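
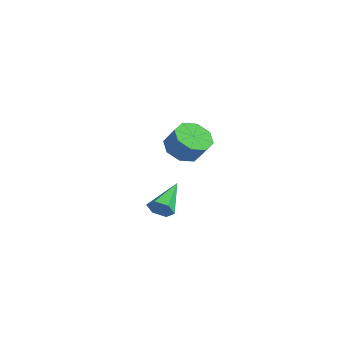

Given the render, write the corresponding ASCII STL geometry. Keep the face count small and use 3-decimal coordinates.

solid 
facet normal -0.599 -0.025 -0.800
outer loop
vertex -0.833 3.171 1.779
vertex -1.706 3.204 2.432
vertex -1.082 3.951 1.941
endloop
endfacet
facet normal 0.743 0.355 -0.568
outer loop
vertex -0.833 3.171 1.779
vertex -1.082 3.951 1.941
vertex -0.042 3.204 2.835
endloop
endfacet
facet normal 0.743 0.355 -0.568
outer loop
vertex -0.042 3.204 2.835
vertex -1.082 3.951 1.941
vertex -0.291 3.984 2.997
endloop
endfacet
facet normal 0.600 0.025 0.800
outer loop
vertex -0.042 3.204 2.835
vertex -0.291 3.984 2.997
vertex -0.914 3.236 3.488
endloop
endfacet
facet normal -0.600 -0.025 -0.800
outer loop
vertex -1.082 3.951 1.941
vertex -1.706 3.204 2.432
vertex -1.696 4.293 2.391
endloop
endfacet
facet normal 0.314 0.912 -0.264
outer loop
vertex -1.082 3.951 1.941
vertex -1.696 4.293 2.391
vertex -0.291 3.984 2.997
endloop
endfacet
facet normal 0.314 0.912 -0.264
outer loop
vertex -0.291 3.984 2.997
vertex -1.696 4.293 2.391
vertex -0.905 4.326 3.447
endloop
endfacet
facet normal 0.600 0.025 0.800
outer loop
vertex -0.291 3.984 2.997
vertex -0.905 4.326 3.447
vertex -0.914 3.236 3.488
endloop
endfacet
facet normal -0.600 -0.025 -0.800
outer loop
vertex -1.696 4.293 2.391
vertex -1.706 3.204 2.432
vertex -2.316 3.997 2.865
endloop
endfacet
facet normal -0.298 0.935 0.194
outer loop
vertex -1.696 4.293 2.391
vertex -2.316 3.997 2.865
vertex -0.905 4.326 3.447
endloop
endfacet
facet normal -0.298 0.934 0.196
outer loop
vertex -0.905 4.326 3.447
vertex -2.316 3.997 2.865
vertex -1.524 4.029 3.921
endloop
endfacet
facet normal 0.600 0.025 0.799
outer loop
vertex -0.905 4.326 3.447
vertex -1.524 4.029 3.921
vertex -0.914 3.236 3.488
endloop
endfacet
facet normal -0.600 -0.025 -0.800
outer loop
vertex -2.316 3.997 2.865
vertex -1.706 3.204 2.432
vertex -2.578 3.236 3.085
endloop
endfacet
facet normal -0.736 0.409 0.539
outer loop
vertex -2.316 3.997 2.865
vertex -2.578 3.236 3.085
vertex -1.524 4.029 3.921
endloop
endfacet
facet normal -0.736 0.411 0.538
outer loop
vertex -1.524 4.029 3.921
vertex -2.578 3.236 3.085
vertex -1.787 3.269 4.141
endloop
endfacet
facet normal 0.599 0.024 0.800
outer loop
vertex -1.524 4.029 3.921
vertex -1.787 3.269 4.141
vertex -0.914 3.236 3.488
endloop
endfacet
facet normal -0.600 -0.025 -0.800
outer loop
vertex -2.578 3.236 3.085
vertex -1.706 3.204 2.432
vertex -2.329 2.456 2.923
endloop
endfacet
facet normal -0.743 -0.355 0.568
outer loop
vertex -2.578 3.236 3.085
vertex -2.329 2.456 2.923
vertex -1.787 3.269 4.141
endloop
endfacet
facet normal -0.743 -0.355 0.568
outer loop
vertex -1.787 3.269 4.141
vertex -2.329 2.456 2.923
vertex -1.538 2.489 3.979
endloop
endfacet
facet normal 0.599 0.025 0.800
outer loop
vertex -1.787 3.269 4.141
vertex -1.538 2.489 3.979
vertex -0.914 3.236 3.488
endloop
endfacet
facet normal -0.600 -0.025 -0.800
outer loop
vertex -2.329 2.456 2.923
vertex -1.706 3.204 2.432
vertex -1.715 2.114 2.473
endloop
endfacet
facet normal -0.314 -0.912 0.264
outer loop
vertex -2.329 2.456 2.923
vertex -1.715 2.114 2.473
vertex -1.538 2.489 3.979
endloop
endfacet
facet normal -0.314 -0.912 0.264
outer loop
vertex -1.538 2.489 3.979
vertex -1.715 2.114 2.473
vertex -0.924 2.147 3.529
endloop
endfacet
facet normal 0.600 0.025 0.800
outer loop
vertex -1.538 2.489 3.979
vertex -0.924 2.147 3.529
vertex -0.914 3.236 3.488
endloop
endfacet
facet normal -0.600 -0.025 -0.799
outer loop
vertex -1.715 2.114 2.473
vertex -1.706 3.204 2.432
vertex -1.096 2.411 1.999
endloop
endfacet
facet normal 0.299 -0.934 -0.195
outer loop
vertex -1.715 2.114 2.473
vertex -1.096 2.411 1.999
vertex -0.924 2.147 3.529
endloop
endfacet
facet normal 0.297 -0.935 -0.195
outer loop
vertex -0.924 2.147 3.529
vertex -1.096 2.411 1.999
vertex -0.304 2.443 3.055
endloop
endfacet
facet normal 0.600 0.025 0.800
outer loop
vertex -0.924 2.147 3.529
vertex -0.304 2.443 3.055
vertex -0.914 3.236 3.488
endloop
endfacet
facet normal -0.599 -0.024 -0.800
outer loop
vertex -1.096 2.411 1.999
vertex -1.706 3.204 2.432
vertex -0.833 3.171 1.779
endloop
endfacet
facet normal 0.735 -0.411 -0.539
outer loop
vertex -1.096 2.411 1.999
vertex -0.833 3.171 1.779
vertex -0.304 2.443 3.055
endloop
endfacet
facet normal 0.736 -0.409 -0.539
outer loop
vertex -0.304 2.443 3.055
vertex -0.833 3.171 1.779
vertex -0.042 3.204 2.835
endloop
endfacet
facet normal 0.600 0.025 0.800
outer loop
vertex -0.304 2.443 3.055
vertex -0.042 3.204 2.835
vertex -0.914 3.236 3.488
endloop
endfacet
facet normal 0.327 -0.835 -0.442
outer loop
vertex 4.382 -3.397 2.904
vertex 3.826 -3.39 2.479
vertex 4.414 -3.06 2.291
endloop
endfacet
facet normal 0.807 0.498 0.316
outer loop
vertex 4.382 -3.397 2.904
vertex 4.414 -3.06 2.291
vertex 3.174 -1.73 3.361
endloop
endfacet
facet normal 0.326 -0.835 -0.444
outer loop
vertex 4.414 -3.06 2.291
vertex 3.826 -3.39 2.479
vertex 3.858 -3.052 1.867
endloop
endfacet
facet normal 0.394 0.770 -0.502
outer loop
vertex 4.414 -3.06 2.291
vertex 3.858 -3.052 1.867
vertex 3.174 -1.73 3.361
endloop
endfacet
facet normal 0.328 -0.834 -0.443
outer loop
vertex 3.858 -3.052 1.867
vertex 3.826 -3.39 2.479
vertex 3.27 -3.383 2.054
endloop
endfacet
facet normal -0.509 0.515 -0.689
outer loop
vertex 3.858 -3.052 1.867
vertex 3.27 -3.383 2.054
vertex 3.174 -1.73 3.361
endloop
endfacet
facet normal 0.328 -0.834 -0.443
outer loop
vertex 3.27 -3.383 2.054
vertex 3.826 -3.39 2.479
vertex 3.238 -3.721 2.666
endloop
endfacet
facet normal -0.998 -0.012 -0.059
outer loop
vertex 3.27 -3.383 2.054
vertex 3.238 -3.721 2.666
vertex 3.174 -1.73 3.361
endloop
endfacet
facet normal 0.328 -0.834 -0.444
outer loop
vertex 3.238 -3.721 2.666
vertex 3.826 -3.39 2.479
vertex 3.795 -3.728 3.091
endloop
endfacet
facet normal -0.584 -0.284 0.760
outer loop
vertex 3.238 -3.721 2.666
vertex 3.795 -3.728 3.091
vertex 3.174 -1.73 3.361
endloop
endfacet
facet normal 0.329 -0.834 -0.444
outer loop
vertex 3.795 -3.728 3.091
vertex 3.826 -3.39 2.479
vertex 4.382 -3.397 2.904
endloop
endfacet
facet normal 0.318 -0.029 0.948
outer loop
vertex 3.795 -3.728 3.091
vertex 4.382 -3.397 2.904
vertex 3.174 -1.73 3.361
endloop
endfacet

endsolid


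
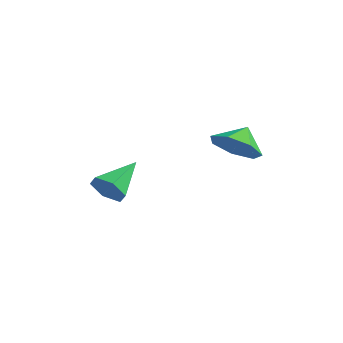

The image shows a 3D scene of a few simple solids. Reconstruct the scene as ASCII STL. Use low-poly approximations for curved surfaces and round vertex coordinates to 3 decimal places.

solid 
facet normal 0.108 -0.731 -0.673
outer loop
vertex 3.259 2.655 -1.026
vertex 2.366 2.303 -0.787
vertex 2.601 2.973 -1.477
endloop
endfacet
facet normal 0.408 0.912 0.047
outer loop
vertex 3.259 2.655 -1.026
vertex 2.601 2.973 -1.477
vertex 2.254 3.057 -0.093
endloop
endfacet
facet normal 0.107 -0.731 -0.674
outer loop
vertex 2.601 2.973 -1.477
vertex 2.366 2.303 -0.787
vertex 1.765 2.787 -1.408
endloop
endfacet
facet normal -0.225 0.968 -0.115
outer loop
vertex 2.601 2.973 -1.477
vertex 1.765 2.787 -1.408
vertex 2.254 3.057 -0.093
endloop
endfacet
facet normal 0.107 -0.731 -0.674
outer loop
vertex 1.765 2.787 -1.408
vertex 2.366 2.303 -0.787
vertex 1.381 2.236 -0.871
endloop
endfacet
facet normal -0.742 0.655 0.141
outer loop
vertex 1.765 2.787 -1.408
vertex 1.381 2.236 -0.871
vertex 2.254 3.057 -0.093
endloop
endfacet
facet normal 0.107 -0.731 -0.673
outer loop
vertex 1.381 2.236 -0.871
vertex 2.366 2.303 -0.787
vertex 1.739 1.736 -0.271
endloop
endfacet
facet normal -0.753 0.209 0.624
outer loop
vertex 1.381 2.236 -0.871
vertex 1.739 1.736 -0.271
vertex 2.254 3.057 -0.093
endloop
endfacet
facet normal 0.108 -0.732 -0.673
outer loop
vertex 1.739 1.736 -0.271
vertex 2.366 2.303 -0.787
vertex 2.568 1.663 -0.059
endloop
endfacet
facet normal -0.250 -0.033 0.968
outer loop
vertex 1.739 1.736 -0.271
vertex 2.568 1.663 -0.059
vertex 2.254 3.057 -0.093
endloop
endfacet
facet normal 0.108 -0.732 -0.673
outer loop
vertex 2.568 1.663 -0.059
vertex 2.366 2.303 -0.787
vertex 3.245 2.072 -0.395
endloop
endfacet
facet normal 0.388 0.110 0.915
outer loop
vertex 2.568 1.663 -0.059
vertex 3.245 2.072 -0.395
vertex 2.254 3.057 -0.093
endloop
endfacet
facet normal 0.108 -0.731 -0.673
outer loop
vertex 3.245 2.072 -0.395
vertex 2.366 2.303 -0.787
vertex 3.259 2.655 -1.026
endloop
endfacet
facet normal 0.681 0.530 0.505
outer loop
vertex 3.245 2.072 -0.395
vertex 3.259 2.655 -1.026
vertex 2.254 3.057 -0.093
endloop
endfacet
facet normal 0.073 -0.883 -0.463
outer loop
vertex -1.473 0.637 -4.033
vertex -1.726 0.283 -3.398
vertex -2.227 0.521 -3.931
endloop
endfacet
facet normal -0.201 0.728 -0.655
outer loop
vertex -1.473 0.637 -4.033
vertex -2.227 0.521 -3.931
vertex -1.854 1.837 -2.582
endloop
endfacet
facet normal 0.073 -0.883 -0.463
outer loop
vertex -2.227 0.521 -3.931
vertex -1.726 0.283 -3.398
vertex -2.481 0.167 -3.296
endloop
endfacet
facet normal -0.906 0.400 -0.140
outer loop
vertex -2.227 0.521 -3.931
vertex -2.481 0.167 -3.296
vertex -1.854 1.837 -2.582
endloop
endfacet
facet normal 0.073 -0.883 -0.463
outer loop
vertex -2.481 0.167 -3.296
vertex -1.726 0.283 -3.398
vertex -1.979 -0.071 -2.763
endloop
endfacet
facet normal -0.732 -0.017 0.682
outer loop
vertex -2.481 0.167 -3.296
vertex -1.979 -0.071 -2.763
vertex -1.854 1.837 -2.582
endloop
endfacet
facet normal 0.073 -0.883 -0.463
outer loop
vertex -1.979 -0.071 -2.763
vertex -1.726 0.283 -3.398
vertex -1.225 0.044 -2.864
endloop
endfacet
facet normal 0.147 -0.103 0.984
outer loop
vertex -1.979 -0.071 -2.763
vertex -1.225 0.044 -2.864
vertex -1.854 1.837 -2.582
endloop
endfacet
facet normal 0.073 -0.883 -0.463
outer loop
vertex -1.225 0.044 -2.864
vertex -1.726 0.283 -3.398
vertex -0.972 0.398 -3.499
endloop
endfacet
facet normal 0.855 0.226 0.467
outer loop
vertex -1.225 0.044 -2.864
vertex -0.972 0.398 -3.499
vertex -1.854 1.837 -2.582
endloop
endfacet
facet normal 0.073 -0.883 -0.463
outer loop
vertex -0.972 0.398 -3.499
vertex -1.726 0.283 -3.398
vertex -1.473 0.637 -4.033
endloop
endfacet
facet normal 0.681 0.642 -0.352
outer loop
vertex -0.972 0.398 -3.499
vertex -1.473 0.637 -4.033
vertex -1.854 1.837 -2.582
endloop
endfacet

endsolid


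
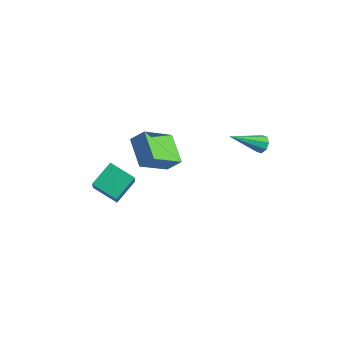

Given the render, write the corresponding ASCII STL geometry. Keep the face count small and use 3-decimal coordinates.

solid 
facet normal -0.598 -0.379 -0.706
outer loop
vertex -2.877 -0.293 1.368
vertex -2.381 1.3 0.092
vertex -1.529 -1.226 0.727
endloop
endfacet
facet normal -0.237 -0.759 0.607
outer loop
vertex -0.919 -0.84 1.448
vertex -2.877 -0.293 1.368
vertex -1.529 -1.226 0.727
endloop
endfacet
facet normal -0.598 -0.379 -0.706
outer loop
vertex -1.529 -1.226 0.727
vertex -2.381 1.3 0.092
vertex -1.033 0.366 -0.548
endloop
endfacet
facet normal 0.766 -0.530 -0.364
outer loop
vertex -1.033 0.366 -0.548
vertex -0.919 -0.84 1.448
vertex -1.529 -1.226 0.727
endloop
endfacet
facet normal -0.766 0.530 0.364
outer loop
vertex -2.877 -0.293 1.368
vertex -1.771 1.686 0.813
vertex -2.381 1.3 0.092
endloop
endfacet
facet normal -0.237 -0.758 0.608
outer loop
vertex -2.267 0.094 2.088
vertex -2.877 -0.293 1.368
vertex -0.919 -0.84 1.448
endloop
endfacet
facet normal -0.766 0.530 0.364
outer loop
vertex -2.267 0.094 2.088
vertex -1.771 1.686 0.813
vertex -2.877 -0.293 1.368
endloop
endfacet
facet normal 0.237 0.758 -0.607
outer loop
vertex -2.381 1.3 0.092
vertex -1.771 1.686 0.813
vertex -1.033 0.366 -0.548
endloop
endfacet
facet normal 0.766 -0.530 -0.364
outer loop
vertex -0.423 0.753 0.172
vertex -0.919 -0.84 1.448
vertex -1.033 0.366 -0.548
endloop
endfacet
facet normal 0.236 0.758 -0.608
outer loop
vertex -1.033 0.366 -0.548
vertex -1.771 1.686 0.813
vertex -0.423 0.753 0.172
endloop
endfacet
facet normal 0.598 0.379 0.706
outer loop
vertex -0.423 0.753 0.172
vertex -2.267 0.094 2.088
vertex -0.919 -0.84 1.448
endloop
endfacet
facet normal 0.598 0.379 0.706
outer loop
vertex -1.771 1.686 0.813
vertex -2.267 0.094 2.088
vertex -0.423 0.753 0.172
endloop
endfacet
facet normal -0.357 0.446 -0.821
outer loop
vertex -2.309 -2.466 1.241
vertex -0.956 -2.28 0.754
vertex -2.375 -3.786 0.553
endloop
endfacet
facet normal -0.933 -0.128 0.336
outer loop
vertex -1.804 -4.5 1.866
vertex -2.309 -2.466 1.241
vertex -2.375 -3.786 0.553
endloop
endfacet
facet normal -0.357 0.446 -0.821
outer loop
vertex -2.375 -3.786 0.553
vertex -0.956 -2.28 0.754
vertex -1.022 -3.6 0.066
endloop
endfacet
facet normal -0.045 -0.886 -0.462
outer loop
vertex -1.022 -3.6 0.066
vertex -1.804 -4.5 1.866
vertex -2.375 -3.786 0.553
endloop
endfacet
facet normal 0.045 0.886 0.462
outer loop
vertex -2.309 -2.466 1.241
vertex -0.385 -2.994 2.067
vertex -0.956 -2.28 0.754
endloop
endfacet
facet normal -0.933 -0.128 0.336
outer loop
vertex -1.738 -3.18 2.554
vertex -2.309 -2.466 1.241
vertex -1.804 -4.5 1.866
endloop
endfacet
facet normal 0.045 0.886 0.462
outer loop
vertex -1.738 -3.18 2.554
vertex -0.385 -2.994 2.067
vertex -2.309 -2.466 1.241
endloop
endfacet
facet normal 0.933 0.128 -0.336
outer loop
vertex -0.956 -2.28 0.754
vertex -0.385 -2.994 2.067
vertex -1.022 -3.6 0.066
endloop
endfacet
facet normal -0.045 -0.886 -0.462
outer loop
vertex -0.451 -4.314 1.379
vertex -1.804 -4.5 1.866
vertex -1.022 -3.6 0.066
endloop
endfacet
facet normal 0.933 0.128 -0.336
outer loop
vertex -1.022 -3.6 0.066
vertex -0.385 -2.994 2.067
vertex -0.451 -4.314 1.379
endloop
endfacet
facet normal 0.357 -0.446 0.821
outer loop
vertex -0.451 -4.314 1.379
vertex -1.738 -3.18 2.554
vertex -1.804 -4.5 1.866
endloop
endfacet
facet normal 0.357 -0.446 0.821
outer loop
vertex -0.385 -2.994 2.067
vertex -1.738 -3.18 2.554
vertex -0.451 -4.314 1.379
endloop
endfacet
facet normal 0.489 0.669 -0.559
outer loop
vertex 2.998 3.397 1.823
vertex 2.607 3.372 1.451
vertex 2.698 3.673 1.891
endloop
endfacet
facet normal 0.355 0.159 0.921
outer loop
vertex 2.998 3.397 1.823
vertex 2.698 3.673 1.891
vertex 1.593 1.988 2.609
endloop
endfacet
facet normal 0.490 0.669 -0.559
outer loop
vertex 2.698 3.673 1.891
vertex 2.607 3.372 1.451
vertex 2.345 3.773 1.701
endloop
endfacet
facet normal -0.282 0.527 0.802
outer loop
vertex 2.698 3.673 1.891
vertex 2.345 3.773 1.701
vertex 1.593 1.988 2.609
endloop
endfacet
facet normal 0.489 0.669 -0.560
outer loop
vertex 2.345 3.773 1.701
vertex 2.607 3.372 1.451
vertex 2.145 3.638 1.365
endloop
endfacet
facet normal -0.820 0.493 0.290
outer loop
vertex 2.345 3.773 1.701
vertex 2.145 3.638 1.365
vertex 1.593 1.988 2.609
endloop
endfacet
facet normal 0.489 0.669 -0.559
outer loop
vertex 2.145 3.638 1.365
vertex 2.607 3.372 1.451
vertex 2.216 3.348 1.08
endloop
endfacet
facet normal -0.946 0.079 -0.315
outer loop
vertex 2.145 3.638 1.365
vertex 2.216 3.348 1.08
vertex 1.593 1.988 2.609
endloop
endfacet
facet normal 0.489 0.669 -0.559
outer loop
vertex 2.216 3.348 1.08
vertex 2.607 3.372 1.451
vertex 2.516 3.072 1.012
endloop
endfacet
facet normal -0.585 -0.473 -0.659
outer loop
vertex 2.216 3.348 1.08
vertex 2.516 3.072 1.012
vertex 1.593 1.988 2.609
endloop
endfacet
facet normal 0.490 0.669 -0.559
outer loop
vertex 2.516 3.072 1.012
vertex 2.607 3.372 1.451
vertex 2.869 2.972 1.202
endloop
endfacet
facet normal 0.053 -0.840 -0.540
outer loop
vertex 2.516 3.072 1.012
vertex 2.869 2.972 1.202
vertex 1.593 1.988 2.609
endloop
endfacet
facet normal 0.490 0.669 -0.559
outer loop
vertex 2.869 2.972 1.202
vertex 2.607 3.372 1.451
vertex 3.069 3.106 1.538
endloop
endfacet
facet normal 0.590 -0.807 -0.029
outer loop
vertex 2.869 2.972 1.202
vertex 3.069 3.106 1.538
vertex 1.593 1.988 2.609
endloop
endfacet
facet normal 0.490 0.668 -0.560
outer loop
vertex 3.069 3.106 1.538
vertex 2.607 3.372 1.451
vertex 2.998 3.397 1.823
endloop
endfacet
facet normal 0.716 -0.391 0.578
outer loop
vertex 3.069 3.106 1.538
vertex 2.998 3.397 1.823
vertex 1.593 1.988 2.609
endloop
endfacet

endsolid


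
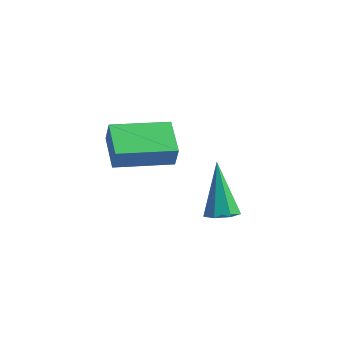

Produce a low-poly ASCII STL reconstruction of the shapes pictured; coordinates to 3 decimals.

solid 
facet normal -0.611 0.771 0.182
outer loop
vertex -1.263 -2.232 2.351
vertex 0.415 -0.846 2.11
vertex -1.445 -2.166 1.461
endloop
endfacet
facet normal -0.766 -0.633 0.110
outer loop
vertex -0.535 -3.314 1.19
vertex -1.263 -2.232 2.351
vertex -1.445 -2.166 1.461
endloop
endfacet
facet normal -0.611 0.771 0.182
outer loop
vertex -1.445 -2.166 1.461
vertex 0.415 -0.846 2.11
vertex 0.233 -0.78 1.221
endloop
endfacet
facet normal -0.200 0.072 -0.977
outer loop
vertex 0.233 -0.78 1.221
vertex -0.535 -3.314 1.19
vertex -1.445 -2.166 1.461
endloop
endfacet
facet normal 0.200 -0.072 0.977
outer loop
vertex -1.263 -2.232 2.351
vertex 1.325 -1.994 1.839
vertex 0.415 -0.846 2.11
endloop
endfacet
facet normal -0.766 -0.633 0.110
outer loop
vertex -0.353 -3.38 2.079
vertex -1.263 -2.232 2.351
vertex -0.535 -3.314 1.19
endloop
endfacet
facet normal 0.200 -0.073 0.977
outer loop
vertex -0.353 -3.38 2.079
vertex 1.325 -1.994 1.839
vertex -1.263 -2.232 2.351
endloop
endfacet
facet normal 0.766 0.633 -0.110
outer loop
vertex 0.415 -0.846 2.11
vertex 1.325 -1.994 1.839
vertex 0.233 -0.78 1.221
endloop
endfacet
facet normal -0.200 0.073 -0.977
outer loop
vertex 1.143 -1.928 0.949
vertex -0.535 -3.314 1.19
vertex 0.233 -0.78 1.221
endloop
endfacet
facet normal 0.766 0.633 -0.110
outer loop
vertex 0.233 -0.78 1.221
vertex 1.325 -1.994 1.839
vertex 1.143 -1.928 0.949
endloop
endfacet
facet normal 0.610 -0.771 -0.182
outer loop
vertex 1.143 -1.928 0.949
vertex -0.353 -3.38 2.079
vertex -0.535 -3.314 1.19
endloop
endfacet
facet normal 0.611 -0.771 -0.182
outer loop
vertex 1.325 -1.994 1.839
vertex -0.353 -3.38 2.079
vertex 1.143 -1.928 0.949
endloop
endfacet
facet normal 0.333 -0.453 -0.827
outer loop
vertex 4.25 -3.11 0.655
vertex 3.66 -3.328 0.537
vertex 3.929 -2.78 0.345
endloop
endfacet
facet normal 0.631 0.760 0.156
outer loop
vertex 4.25 -3.11 0.655
vertex 3.929 -2.78 0.345
vertex 2.96 -2.372 2.283
endloop
endfacet
facet normal 0.331 -0.453 -0.828
outer loop
vertex 3.929 -2.78 0.345
vertex 3.66 -3.328 0.537
vertex 3.405 -2.862 0.18
endloop
endfacet
facet normal -0.075 0.967 -0.241
outer loop
vertex 3.929 -2.78 0.345
vertex 3.405 -2.862 0.18
vertex 2.96 -2.372 2.283
endloop
endfacet
facet normal 0.331 -0.453 -0.828
outer loop
vertex 3.405 -2.862 0.18
vertex 3.66 -3.328 0.537
vertex 3.073 -3.295 0.284
endloop
endfacet
facet normal -0.792 0.537 -0.293
outer loop
vertex 3.405 -2.862 0.18
vertex 3.073 -3.295 0.284
vertex 2.96 -2.372 2.283
endloop
endfacet
facet normal 0.332 -0.452 -0.828
outer loop
vertex 3.073 -3.295 0.284
vertex 3.66 -3.328 0.537
vertex 3.183 -3.753 0.578
endloop
endfacet
facet normal -0.977 -0.208 0.041
outer loop
vertex 3.073 -3.295 0.284
vertex 3.183 -3.753 0.578
vertex 2.96 -2.372 2.283
endloop
endfacet
facet normal 0.333 -0.453 -0.827
outer loop
vertex 3.183 -3.753 0.578
vertex 3.66 -3.328 0.537
vertex 3.652 -3.89 0.842
endloop
endfacet
facet normal -0.492 -0.707 0.508
outer loop
vertex 3.183 -3.753 0.578
vertex 3.652 -3.89 0.842
vertex 2.96 -2.372 2.283
endloop
endfacet
facet normal 0.331 -0.454 -0.827
outer loop
vertex 3.652 -3.89 0.842
vertex 3.66 -3.328 0.537
vertex 4.127 -3.605 0.876
endloop
endfacet
facet normal 0.296 -0.583 0.756
outer loop
vertex 3.652 -3.89 0.842
vertex 4.127 -3.605 0.876
vertex 2.96 -2.372 2.283
endloop
endfacet
facet normal 0.333 -0.452 -0.828
outer loop
vertex 4.127 -3.605 0.876
vertex 3.66 -3.328 0.537
vertex 4.25 -3.11 0.655
endloop
endfacet
facet normal 0.797 0.070 0.600
outer loop
vertex 4.127 -3.605 0.876
vertex 4.25 -3.11 0.655
vertex 2.96 -2.372 2.283
endloop
endfacet

endsolid


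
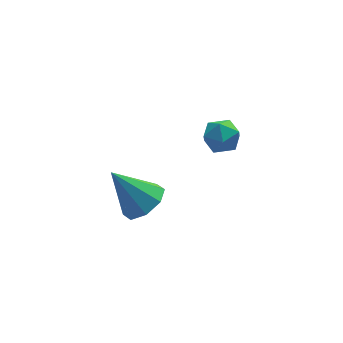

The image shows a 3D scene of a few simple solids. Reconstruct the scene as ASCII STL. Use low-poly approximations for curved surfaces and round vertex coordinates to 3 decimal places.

solid 
facet normal 0.524 -0.327 -0.786
outer loop
vertex 0.921 0.876 -2.77
vertex 0.216 0.886 -3.244
vertex 0.83 1.447 -3.068
endloop
endfacet
facet normal 0.550 0.454 0.701
outer loop
vertex 0.921 0.876 -2.77
vertex 0.83 1.447 -3.068
vertex -0.696 1.454 -1.876
endloop
endfacet
facet normal 0.524 -0.327 -0.787
outer loop
vertex 0.83 1.447 -3.068
vertex 0.216 0.886 -3.244
vertex 0.379 1.689 -3.469
endloop
endfacet
facet normal 0.235 0.926 0.295
outer loop
vertex 0.83 1.447 -3.068
vertex 0.379 1.689 -3.469
vertex -0.696 1.454 -1.876
endloop
endfacet
facet normal 0.524 -0.327 -0.786
outer loop
vertex 0.379 1.689 -3.469
vertex 0.216 0.886 -3.244
vertex -0.168 1.461 -3.739
endloop
endfacet
facet normal -0.343 0.935 -0.094
outer loop
vertex 0.379 1.689 -3.469
vertex -0.168 1.461 -3.739
vertex -0.696 1.454 -1.876
endloop
endfacet
facet normal 0.524 -0.327 -0.786
outer loop
vertex -0.168 1.461 -3.739
vertex 0.216 0.886 -3.244
vertex -0.489 0.896 -3.718
endloop
endfacet
facet normal -0.848 0.473 -0.239
outer loop
vertex -0.168 1.461 -3.739
vertex -0.489 0.896 -3.718
vertex -0.696 1.454 -1.876
endloop
endfacet
facet normal 0.524 -0.327 -0.786
outer loop
vertex -0.489 0.896 -3.718
vertex 0.216 0.886 -3.244
vertex -0.398 0.325 -3.42
endloop
endfacet
facet normal -0.981 -0.185 -0.054
outer loop
vertex -0.489 0.896 -3.718
vertex -0.398 0.325 -3.42
vertex -0.696 1.454 -1.876
endloop
endfacet
facet normal 0.524 -0.326 -0.787
outer loop
vertex -0.398 0.325 -3.42
vertex 0.216 0.886 -3.244
vertex 0.053 0.082 -3.019
endloop
endfacet
facet normal -0.667 -0.657 0.352
outer loop
vertex -0.398 0.325 -3.42
vertex 0.053 0.082 -3.019
vertex -0.696 1.454 -1.876
endloop
endfacet
facet normal 0.524 -0.326 -0.787
outer loop
vertex 0.053 0.082 -3.019
vertex 0.216 0.886 -3.244
vertex 0.6 0.311 -2.75
endloop
endfacet
facet normal -0.086 -0.665 0.742
outer loop
vertex 0.053 0.082 -3.019
vertex 0.6 0.311 -2.75
vertex -0.696 1.454 -1.876
endloop
endfacet
facet normal 0.524 -0.326 -0.787
outer loop
vertex 0.6 0.311 -2.75
vertex 0.216 0.886 -3.244
vertex 0.921 0.876 -2.77
endloop
endfacet
facet normal 0.416 -0.205 0.886
outer loop
vertex 0.6 0.311 -2.75
vertex 0.921 0.876 -2.77
vertex -0.696 1.454 -1.876
endloop
endfacet
facet normal -0.606 0.339 0.719
outer loop
vertex 2.126 0.214 1.149
vertex 1.784 -0.378 1.14
vertex 2.321 -0.3 1.556
endloop
endfacet
facet normal 0.043 0.630 0.775
outer loop
vertex 2.126 0.214 1.149
vertex 2.321 -0.3 1.556
vertex 2.79 0.073 1.227
endloop
endfacet
facet normal 0.187 0.969 0.163
outer loop
vertex 2.126 0.214 1.149
vertex 2.79 0.073 1.227
vertex 2.543 0.225 0.608
endloop
endfacet
facet normal -0.374 0.887 -0.271
outer loop
vertex 2.126 0.214 1.149
vertex 2.543 0.225 0.608
vertex 1.921 -0.054 0.554
endloop
endfacet
facet normal -0.864 0.498 0.073
outer loop
vertex 2.126 0.214 1.149
vertex 1.921 -0.054 0.554
vertex 1.784 -0.378 1.14
endloop
endfacet
facet normal 0.516 0.101 0.851
outer loop
vertex 2.79 0.073 1.227
vertex 2.321 -0.3 1.556
vertex 2.859 -0.606 1.266
endloop
endfacet
facet normal -0.535 -0.370 0.760
outer loop
vertex 2.321 -0.3 1.556
vertex 1.784 -0.378 1.14
vertex 2.237 -0.885 1.212
endloop
endfacet
facet normal -0.952 -0.113 -0.285
outer loop
vertex 1.784 -0.378 1.14
vertex 1.921 -0.054 0.554
vertex 1.99 -0.733 0.593
endloop
endfacet
facet normal -0.159 0.517 -0.841
outer loop
vertex 1.921 -0.054 0.554
vertex 2.543 0.225 0.608
vertex 2.459 -0.36 0.264
endloop
endfacet
facet normal 0.748 0.649 -0.139
outer loop
vertex 2.543 0.225 0.608
vertex 2.79 0.073 1.227
vertex 2.996 -0.282 0.68
endloop
endfacet
facet normal 0.374 -0.887 0.271
outer loop
vertex 2.654 -0.874 0.671
vertex 2.859 -0.606 1.266
vertex 2.237 -0.885 1.212
endloop
endfacet
facet normal -0.187 -0.969 -0.163
outer loop
vertex 2.654 -0.874 0.671
vertex 2.237 -0.885 1.212
vertex 1.99 -0.733 0.593
endloop
endfacet
facet normal -0.043 -0.630 -0.775
outer loop
vertex 2.654 -0.874 0.671
vertex 1.99 -0.733 0.593
vertex 2.459 -0.36 0.264
endloop
endfacet
facet normal 0.606 -0.339 -0.719
outer loop
vertex 2.654 -0.874 0.671
vertex 2.459 -0.36 0.264
vertex 2.996 -0.282 0.68
endloop
endfacet
facet normal 0.864 -0.498 -0.073
outer loop
vertex 2.654 -0.874 0.671
vertex 2.996 -0.282 0.68
vertex 2.859 -0.606 1.266
endloop
endfacet
facet normal 0.159 -0.517 0.841
outer loop
vertex 2.237 -0.885 1.212
vertex 2.859 -0.606 1.266
vertex 2.321 -0.3 1.556
endloop
endfacet
facet normal -0.748 -0.649 0.139
outer loop
vertex 1.99 -0.733 0.593
vertex 2.237 -0.885 1.212
vertex 1.784 -0.378 1.14
endloop
endfacet
facet normal -0.516 -0.101 -0.851
outer loop
vertex 2.459 -0.36 0.264
vertex 1.99 -0.733 0.593
vertex 1.921 -0.054 0.554
endloop
endfacet
facet normal 0.535 0.370 -0.760
outer loop
vertex 2.996 -0.282 0.68
vertex 2.459 -0.36 0.264
vertex 2.543 0.225 0.608
endloop
endfacet
facet normal 0.952 0.113 0.285
outer loop
vertex 2.859 -0.606 1.266
vertex 2.996 -0.282 0.68
vertex 2.79 0.073 1.227
endloop
endfacet

endsolid


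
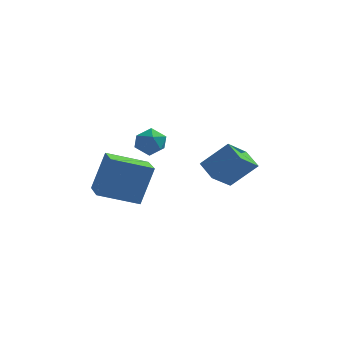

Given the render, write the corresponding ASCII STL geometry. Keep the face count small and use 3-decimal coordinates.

solid 
facet normal -0.704 -0.174 -0.689
outer loop
vertex -0.486 -2.343 2.33
vertex 0.155 -1.288 1.409
vertex 0.125 -3.093 1.895
endloop
endfacet
facet normal -0.416 -0.685 0.598
outer loop
vertex 1.265 -2.812 3.011
vertex -0.486 -2.343 2.33
vertex 0.125 -3.093 1.895
endloop
endfacet
facet normal -0.704 -0.174 -0.689
outer loop
vertex 0.125 -3.093 1.895
vertex 0.155 -1.288 1.409
vertex 0.766 -2.038 0.974
endloop
endfacet
facet normal 0.576 -0.708 -0.410
outer loop
vertex 0.766 -2.038 0.974
vertex 1.265 -2.812 3.011
vertex 0.125 -3.093 1.895
endloop
endfacet
facet normal -0.576 0.708 0.410
outer loop
vertex -0.486 -2.343 2.33
vertex 1.295 -1.007 2.525
vertex 0.155 -1.288 1.409
endloop
endfacet
facet normal -0.416 -0.685 0.598
outer loop
vertex 0.654 -2.062 3.446
vertex -0.486 -2.343 2.33
vertex 1.265 -2.812 3.011
endloop
endfacet
facet normal -0.576 0.708 0.410
outer loop
vertex 0.654 -2.062 3.446
vertex 1.295 -1.007 2.525
vertex -0.486 -2.343 2.33
endloop
endfacet
facet normal 0.416 0.685 -0.598
outer loop
vertex 0.155 -1.288 1.409
vertex 1.295 -1.007 2.525
vertex 0.766 -2.038 0.974
endloop
endfacet
facet normal 0.576 -0.708 -0.410
outer loop
vertex 1.906 -1.757 2.09
vertex 1.265 -2.812 3.011
vertex 0.766 -2.038 0.974
endloop
endfacet
facet normal 0.416 0.685 -0.598
outer loop
vertex 0.766 -2.038 0.974
vertex 1.295 -1.007 2.525
vertex 1.906 -1.757 2.09
endloop
endfacet
facet normal 0.704 0.174 0.689
outer loop
vertex 1.906 -1.757 2.09
vertex 0.654 -2.062 3.446
vertex 1.265 -2.812 3.011
endloop
endfacet
facet normal 0.704 0.174 0.689
outer loop
vertex 1.295 -1.007 2.525
vertex 0.654 -2.062 3.446
vertex 1.906 -1.757 2.09
endloop
endfacet
facet normal -0.908 -0.253 0.332
outer loop
vertex -4.171 -2.79 2.516
vertex -4.69 -1.356 2.19
vertex -4.681 -3.398 0.659
endloop
endfacet
facet normal 0.333 -0.919 0.209
outer loop
vertex -2.91 -2.904 0.01
vertex -4.171 -2.79 2.516
vertex -4.681 -3.398 0.659
endloop
endfacet
facet normal -0.908 -0.253 0.333
outer loop
vertex -4.681 -3.398 0.659
vertex -4.69 -1.356 2.19
vertex -5.201 -1.964 0.332
endloop
endfacet
facet normal -0.253 -0.301 -0.919
outer loop
vertex -5.201 -1.964 0.332
vertex -2.91 -2.904 0.01
vertex -4.681 -3.398 0.659
endloop
endfacet
facet normal 0.253 0.301 0.920
outer loop
vertex -4.171 -2.79 2.516
vertex -2.919 -0.862 1.541
vertex -4.69 -1.356 2.19
endloop
endfacet
facet normal 0.333 -0.919 0.209
outer loop
vertex -2.399 -2.296 1.868
vertex -4.171 -2.79 2.516
vertex -2.91 -2.904 0.01
endloop
endfacet
facet normal 0.252 0.301 0.920
outer loop
vertex -2.399 -2.296 1.868
vertex -2.919 -0.862 1.541
vertex -4.171 -2.79 2.516
endloop
endfacet
facet normal -0.333 0.919 -0.209
outer loop
vertex -4.69 -1.356 2.19
vertex -2.919 -0.862 1.541
vertex -5.201 -1.964 0.332
endloop
endfacet
facet normal -0.253 -0.300 -0.920
outer loop
vertex -3.429 -1.47 -0.316
vertex -2.91 -2.904 0.01
vertex -5.201 -1.964 0.332
endloop
endfacet
facet normal -0.333 0.919 -0.210
outer loop
vertex -5.201 -1.964 0.332
vertex -2.919 -0.862 1.541
vertex -3.429 -1.47 -0.316
endloop
endfacet
facet normal 0.908 0.253 -0.333
outer loop
vertex -3.429 -1.47 -0.316
vertex -2.399 -2.296 1.868
vertex -2.91 -2.904 0.01
endloop
endfacet
facet normal 0.908 0.254 -0.332
outer loop
vertex -2.919 -0.862 1.541
vertex -2.399 -2.296 1.868
vertex -3.429 -1.47 -0.316
endloop
endfacet
facet normal -0.981 0.097 0.165
outer loop
vertex -3.659 -0.079 2.021
vertex -3.544 -0.234 2.797
vertex -3.514 0.519 2.531
endloop
endfacet
facet normal -0.773 0.510 -0.378
outer loop
vertex -3.659 -0.079 2.021
vertex -3.514 0.519 2.531
vertex -3.166 0.514 1.812
endloop
endfacet
facet normal -0.478 0.089 -0.874
outer loop
vertex -3.659 -0.079 2.021
vertex -3.166 0.514 1.812
vertex -2.98 -0.243 1.633
endloop
endfacet
facet normal -0.505 -0.583 -0.636
outer loop
vertex -3.659 -0.079 2.021
vertex -2.98 -0.243 1.633
vertex -3.214 -0.705 2.242
endloop
endfacet
facet normal -0.816 -0.578 0.005
outer loop
vertex -3.659 -0.079 2.021
vertex -3.214 -0.705 2.242
vertex -3.544 -0.234 2.797
endloop
endfacet
facet normal -0.269 0.953 -0.137
outer loop
vertex -3.166 0.514 1.812
vertex -3.514 0.519 2.531
vertex -2.746 0.725 2.458
endloop
endfacet
facet normal -0.607 0.286 0.741
outer loop
vertex -3.514 0.519 2.531
vertex -3.544 -0.234 2.797
vertex -2.98 0.263 3.067
endloop
endfacet
facet normal -0.338 -0.807 0.484
outer loop
vertex -3.544 -0.234 2.797
vertex -3.214 -0.705 2.242
vertex -2.794 -0.494 2.888
endloop
endfacet
facet normal 0.166 -0.815 -0.555
outer loop
vertex -3.214 -0.705 2.242
vertex -2.98 -0.243 1.633
vertex -2.446 -0.499 2.169
endloop
endfacet
facet normal 0.209 0.273 -0.939
outer loop
vertex -2.98 -0.243 1.633
vertex -3.166 0.514 1.812
vertex -2.416 0.254 1.903
endloop
endfacet
facet normal 0.505 0.583 0.636
outer loop
vertex -2.301 0.099 2.679
vertex -2.746 0.725 2.458
vertex -2.98 0.263 3.067
endloop
endfacet
facet normal 0.478 -0.089 0.874
outer loop
vertex -2.301 0.099 2.679
vertex -2.98 0.263 3.067
vertex -2.794 -0.494 2.888
endloop
endfacet
facet normal 0.773 -0.510 0.378
outer loop
vertex -2.301 0.099 2.679
vertex -2.794 -0.494 2.888
vertex -2.446 -0.499 2.169
endloop
endfacet
facet normal 0.981 -0.097 -0.165
outer loop
vertex -2.301 0.099 2.679
vertex -2.446 -0.499 2.169
vertex -2.416 0.254 1.903
endloop
endfacet
facet normal 0.816 0.578 -0.005
outer loop
vertex -2.301 0.099 2.679
vertex -2.416 0.254 1.903
vertex -2.746 0.725 2.458
endloop
endfacet
facet normal -0.166 0.815 0.555
outer loop
vertex -2.98 0.263 3.067
vertex -2.746 0.725 2.458
vertex -3.514 0.519 2.531
endloop
endfacet
facet normal -0.209 -0.273 0.939
outer loop
vertex -2.794 -0.494 2.888
vertex -2.98 0.263 3.067
vertex -3.544 -0.234 2.797
endloop
endfacet
facet normal 0.269 -0.953 0.137
outer loop
vertex -2.446 -0.499 2.169
vertex -2.794 -0.494 2.888
vertex -3.214 -0.705 2.242
endloop
endfacet
facet normal 0.607 -0.286 -0.741
outer loop
vertex -2.416 0.254 1.903
vertex -2.446 -0.499 2.169
vertex -2.98 -0.243 1.633
endloop
endfacet
facet normal 0.338 0.807 -0.484
outer loop
vertex -2.746 0.725 2.458
vertex -2.416 0.254 1.903
vertex -3.166 0.514 1.812
endloop
endfacet

endsolid


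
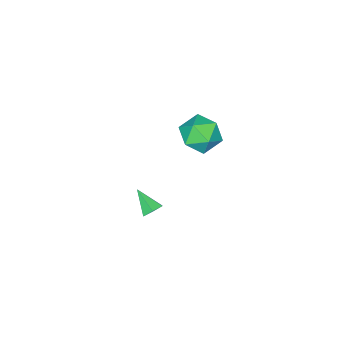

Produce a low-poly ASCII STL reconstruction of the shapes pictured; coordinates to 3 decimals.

solid 
facet normal 0.104 0.799 -0.593
outer loop
vertex 2.209 3.088 1.324
vertex 1.692 3.135 1.297
vertex 1.956 3.38 1.673
endloop
endfacet
facet normal 0.775 -0.078 0.627
outer loop
vertex 2.209 3.088 1.324
vertex 1.956 3.38 1.673
vertex 1.568 2.185 2.003
endloop
endfacet
facet normal 0.105 0.798 -0.593
outer loop
vertex 1.956 3.38 1.673
vertex 1.692 3.135 1.297
vertex 1.439 3.427 1.645
endloop
endfacet
facet normal -0.027 0.274 0.961
outer loop
vertex 1.956 3.38 1.673
vertex 1.439 3.427 1.645
vertex 1.568 2.185 2.003
endloop
endfacet
facet normal 0.104 0.798 -0.594
outer loop
vertex 1.439 3.427 1.645
vertex 1.692 3.135 1.297
vertex 1.175 3.182 1.27
endloop
endfacet
facet normal -0.837 0.070 0.543
outer loop
vertex 1.439 3.427 1.645
vertex 1.175 3.182 1.27
vertex 1.568 2.185 2.003
endloop
endfacet
facet normal 0.104 0.799 -0.593
outer loop
vertex 1.175 3.182 1.27
vertex 1.692 3.135 1.297
vertex 1.428 2.891 0.922
endloop
endfacet
facet normal -0.848 -0.488 -0.209
outer loop
vertex 1.175 3.182 1.27
vertex 1.428 2.891 0.922
vertex 1.568 2.185 2.003
endloop
endfacet
facet normal 0.105 0.798 -0.593
outer loop
vertex 1.428 2.891 0.922
vertex 1.692 3.135 1.297
vertex 1.945 2.843 0.949
endloop
endfacet
facet normal -0.050 -0.839 -0.542
outer loop
vertex 1.428 2.891 0.922
vertex 1.945 2.843 0.949
vertex 1.568 2.185 2.003
endloop
endfacet
facet normal 0.104 0.798 -0.594
outer loop
vertex 1.945 2.843 0.949
vertex 1.692 3.135 1.297
vertex 2.209 3.088 1.324
endloop
endfacet
facet normal 0.763 -0.634 -0.123
outer loop
vertex 1.945 2.843 0.949
vertex 2.209 3.088 1.324
vertex 1.568 2.185 2.003
endloop
endfacet
facet normal -0.207 -0.063 0.976
outer loop
vertex -4.238 1.49 1.538
vertex -4.245 0.441 1.469
vertex -3.351 0.948 1.691
endloop
endfacet
facet normal 0.176 0.523 0.834
outer loop
vertex -4.238 1.49 1.538
vertex -3.351 0.948 1.691
vertex -3.333 1.837 1.13
endloop
endfacet
facet normal -0.188 0.914 0.361
outer loop
vertex -4.238 1.49 1.538
vertex -3.333 1.837 1.13
vertex -4.216 1.88 0.562
endloop
endfacet
facet normal -0.794 0.570 0.210
outer loop
vertex -4.238 1.49 1.538
vertex -4.216 1.88 0.562
vertex -4.78 1.018 0.771
endloop
endfacet
facet normal -0.806 -0.033 0.590
outer loop
vertex -4.238 1.49 1.538
vertex -4.78 1.018 0.771
vertex -4.245 0.441 1.469
endloop
endfacet
facet normal 0.787 0.318 0.529
outer loop
vertex -3.333 1.837 1.13
vertex -3.351 0.948 1.691
vertex -2.78 1.002 0.809
endloop
endfacet
facet normal 0.169 -0.630 0.758
outer loop
vertex -3.351 0.948 1.691
vertex -4.245 0.441 1.469
vertex -3.344 0.14 1.018
endloop
endfacet
facet normal -0.802 -0.582 0.133
outer loop
vertex -4.245 0.441 1.469
vertex -4.78 1.018 0.771
vertex -4.227 0.183 0.45
endloop
endfacet
facet normal -0.782 0.395 -0.482
outer loop
vertex -4.78 1.018 0.771
vertex -4.216 1.88 0.562
vertex -4.209 1.072 -0.111
endloop
endfacet
facet normal 0.199 0.951 -0.237
outer loop
vertex -4.216 1.88 0.562
vertex -3.333 1.837 1.13
vertex -3.315 1.579 0.111
endloop
endfacet
facet normal 0.794 -0.570 -0.210
outer loop
vertex -3.322 0.53 0.042
vertex -2.78 1.002 0.809
vertex -3.344 0.14 1.018
endloop
endfacet
facet normal 0.188 -0.914 -0.361
outer loop
vertex -3.322 0.53 0.042
vertex -3.344 0.14 1.018
vertex -4.227 0.183 0.45
endloop
endfacet
facet normal -0.176 -0.523 -0.834
outer loop
vertex -3.322 0.53 0.042
vertex -4.227 0.183 0.45
vertex -4.209 1.072 -0.111
endloop
endfacet
facet normal 0.207 0.063 -0.976
outer loop
vertex -3.322 0.53 0.042
vertex -4.209 1.072 -0.111
vertex -3.315 1.579 0.111
endloop
endfacet
facet normal 0.806 0.033 -0.590
outer loop
vertex -3.322 0.53 0.042
vertex -3.315 1.579 0.111
vertex -2.78 1.002 0.809
endloop
endfacet
facet normal 0.782 -0.395 0.482
outer loop
vertex -3.344 0.14 1.018
vertex -2.78 1.002 0.809
vertex -3.351 0.948 1.691
endloop
endfacet
facet normal -0.199 -0.951 0.237
outer loop
vertex -4.227 0.183 0.45
vertex -3.344 0.14 1.018
vertex -4.245 0.441 1.469
endloop
endfacet
facet normal -0.787 -0.318 -0.529
outer loop
vertex -4.209 1.072 -0.111
vertex -4.227 0.183 0.45
vertex -4.78 1.018 0.771
endloop
endfacet
facet normal -0.169 0.630 -0.758
outer loop
vertex -3.315 1.579 0.111
vertex -4.209 1.072 -0.111
vertex -4.216 1.88 0.562
endloop
endfacet
facet normal 0.802 0.582 -0.133
outer loop
vertex -2.78 1.002 0.809
vertex -3.315 1.579 0.111
vertex -3.333 1.837 1.13
endloop
endfacet

endsolid


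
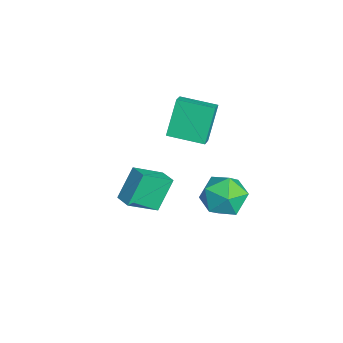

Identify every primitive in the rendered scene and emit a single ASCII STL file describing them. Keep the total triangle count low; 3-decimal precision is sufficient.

solid 
facet normal -0.423 0.290 0.858
outer loop
vertex -2.0 2.11 3.834
vertex -1.287 3.824 3.606
vertex -2.822 2.385 3.336
endloop
endfacet
facet normal -0.381 -0.917 0.122
outer loop
vertex -1.933 1.776 1.534
vertex -2.0 2.11 3.834
vertex -2.822 2.385 3.336
endloop
endfacet
facet normal -0.423 0.290 0.858
outer loop
vertex -2.822 2.385 3.336
vertex -1.287 3.824 3.606
vertex -2.109 4.099 3.108
endloop
endfacet
facet normal -0.822 0.276 -0.499
outer loop
vertex -2.109 4.099 3.108
vertex -1.933 1.776 1.534
vertex -2.822 2.385 3.336
endloop
endfacet
facet normal 0.822 -0.276 0.499
outer loop
vertex -2.0 2.11 3.834
vertex -0.398 3.215 1.804
vertex -1.287 3.824 3.606
endloop
endfacet
facet normal -0.381 -0.917 0.122
outer loop
vertex -1.111 1.501 2.032
vertex -2.0 2.11 3.834
vertex -1.933 1.776 1.534
endloop
endfacet
facet normal 0.822 -0.276 0.499
outer loop
vertex -1.111 1.501 2.032
vertex -0.398 3.215 1.804
vertex -2.0 2.11 3.834
endloop
endfacet
facet normal 0.381 0.917 -0.122
outer loop
vertex -1.287 3.824 3.606
vertex -0.398 3.215 1.804
vertex -2.109 4.099 3.108
endloop
endfacet
facet normal -0.822 0.276 -0.499
outer loop
vertex -1.22 3.49 1.306
vertex -1.933 1.776 1.534
vertex -2.109 4.099 3.108
endloop
endfacet
facet normal 0.381 0.917 -0.122
outer loop
vertex -2.109 4.099 3.108
vertex -0.398 3.215 1.804
vertex -1.22 3.49 1.306
endloop
endfacet
facet normal 0.423 -0.290 -0.858
outer loop
vertex -1.22 3.49 1.306
vertex -1.111 1.501 2.032
vertex -1.933 1.776 1.534
endloop
endfacet
facet normal 0.423 -0.290 -0.858
outer loop
vertex -0.398 3.215 1.804
vertex -1.111 1.501 2.032
vertex -1.22 3.49 1.306
endloop
endfacet
facet normal -0.213 0.975 -0.055
outer loop
vertex 3.684 4.271 1.178
vertex 3.013 4.181 2.193
vertex 4.201 4.445 2.269
endloop
endfacet
facet normal 0.427 0.839 -0.336
outer loop
vertex 3.684 4.271 1.178
vertex 4.201 4.445 2.269
vertex 4.786 3.804 1.412
endloop
endfacet
facet normal 0.340 0.368 -0.865
outer loop
vertex 3.684 4.271 1.178
vertex 4.786 3.804 1.412
vertex 3.959 3.143 0.806
endloop
endfacet
facet normal -0.356 0.213 -0.910
outer loop
vertex 3.684 4.271 1.178
vertex 3.959 3.143 0.806
vertex 2.864 3.375 1.289
endloop
endfacet
facet normal -0.698 0.588 -0.409
outer loop
vertex 3.684 4.271 1.178
vertex 2.864 3.375 1.289
vertex 3.013 4.181 2.193
endloop
endfacet
facet normal 0.829 0.533 0.167
outer loop
vertex 4.786 3.804 1.412
vertex 4.201 4.445 2.269
vertex 4.796 3.425 2.571
endloop
endfacet
facet normal -0.207 0.753 0.624
outer loop
vertex 4.201 4.445 2.269
vertex 3.013 4.181 2.193
vertex 3.701 3.657 3.054
endloop
endfacet
facet normal -0.991 0.127 0.050
outer loop
vertex 3.013 4.181 2.193
vertex 2.864 3.375 1.289
vertex 2.874 2.996 2.448
endloop
endfacet
facet normal -0.437 -0.480 -0.760
outer loop
vertex 2.864 3.375 1.289
vertex 3.959 3.143 0.806
vertex 3.459 2.355 1.591
endloop
endfacet
facet normal 0.688 -0.229 -0.689
outer loop
vertex 3.959 3.143 0.806
vertex 4.786 3.804 1.412
vertex 4.647 2.619 1.667
endloop
endfacet
facet normal 0.356 -0.213 0.910
outer loop
vertex 3.976 2.529 2.682
vertex 4.796 3.425 2.571
vertex 3.701 3.657 3.054
endloop
endfacet
facet normal -0.340 -0.368 0.865
outer loop
vertex 3.976 2.529 2.682
vertex 3.701 3.657 3.054
vertex 2.874 2.996 2.448
endloop
endfacet
facet normal -0.427 -0.839 0.336
outer loop
vertex 3.976 2.529 2.682
vertex 2.874 2.996 2.448
vertex 3.459 2.355 1.591
endloop
endfacet
facet normal 0.213 -0.975 0.055
outer loop
vertex 3.976 2.529 2.682
vertex 3.459 2.355 1.591
vertex 4.647 2.619 1.667
endloop
endfacet
facet normal 0.698 -0.588 0.409
outer loop
vertex 3.976 2.529 2.682
vertex 4.647 2.619 1.667
vertex 4.796 3.425 2.571
endloop
endfacet
facet normal 0.437 0.480 0.760
outer loop
vertex 3.701 3.657 3.054
vertex 4.796 3.425 2.571
vertex 4.201 4.445 2.269
endloop
endfacet
facet normal -0.688 0.229 0.689
outer loop
vertex 2.874 2.996 2.448
vertex 3.701 3.657 3.054
vertex 3.013 4.181 2.193
endloop
endfacet
facet normal -0.829 -0.533 -0.167
outer loop
vertex 3.459 2.355 1.591
vertex 2.874 2.996 2.448
vertex 2.864 3.375 1.289
endloop
endfacet
facet normal 0.207 -0.753 -0.624
outer loop
vertex 4.647 2.619 1.667
vertex 3.459 2.355 1.591
vertex 3.959 3.143 0.806
endloop
endfacet
facet normal 0.991 -0.127 -0.050
outer loop
vertex 4.796 3.425 2.571
vertex 4.647 2.619 1.667
vertex 4.786 3.804 1.412
endloop
endfacet
facet normal -0.902 -0.384 -0.200
outer loop
vertex 1.621 -1.095 0.28
vertex 0.95 -0.294 1.77
vertex 1.225 0.325 -0.662
endloop
endfacet
facet normal 0.369 -0.440 -0.819
outer loop
vertex 2.09 0.694 -0.47
vertex 1.621 -1.095 0.28
vertex 1.225 0.325 -0.662
endloop
endfacet
facet normal -0.901 -0.384 -0.200
outer loop
vertex 1.225 0.325 -0.662
vertex 0.95 -0.294 1.77
vertex 0.553 1.126 0.828
endloop
endfacet
facet normal -0.227 0.812 -0.539
outer loop
vertex 0.553 1.126 0.828
vertex 2.09 0.694 -0.47
vertex 1.225 0.325 -0.662
endloop
endfacet
facet normal 0.227 -0.812 0.538
outer loop
vertex 1.621 -1.095 0.28
vertex 1.815 0.075 1.962
vertex 0.95 -0.294 1.77
endloop
endfacet
facet normal 0.369 -0.440 -0.819
outer loop
vertex 2.487 -0.726 0.472
vertex 1.621 -1.095 0.28
vertex 2.09 0.694 -0.47
endloop
endfacet
facet normal 0.226 -0.812 0.538
outer loop
vertex 2.487 -0.726 0.472
vertex 1.815 0.075 1.962
vertex 1.621 -1.095 0.28
endloop
endfacet
facet normal -0.369 0.440 0.819
outer loop
vertex 0.95 -0.294 1.77
vertex 1.815 0.075 1.962
vertex 0.553 1.126 0.828
endloop
endfacet
facet normal -0.227 0.812 -0.538
outer loop
vertex 1.419 1.495 1.02
vertex 2.09 0.694 -0.47
vertex 0.553 1.126 0.828
endloop
endfacet
facet normal -0.369 0.440 0.819
outer loop
vertex 0.553 1.126 0.828
vertex 1.815 0.075 1.962
vertex 1.419 1.495 1.02
endloop
endfacet
facet normal 0.901 0.384 0.199
outer loop
vertex 1.419 1.495 1.02
vertex 2.487 -0.726 0.472
vertex 2.09 0.694 -0.47
endloop
endfacet
facet normal 0.901 0.384 0.200
outer loop
vertex 1.815 0.075 1.962
vertex 2.487 -0.726 0.472
vertex 1.419 1.495 1.02
endloop
endfacet

endsolid


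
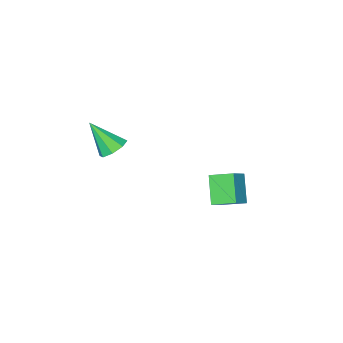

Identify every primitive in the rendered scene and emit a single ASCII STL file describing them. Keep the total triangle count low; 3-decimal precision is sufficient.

solid 
facet normal -0.786 -0.246 -0.568
outer loop
vertex -2.718 2.875 -1.851
vertex -3.356 3.877 -1.402
vertex -2.129 3.793 -3.063
endloop
endfacet
facet normal 0.502 -0.789 -0.354
outer loop
vertex -1.264 4.063 -2.438
vertex -2.718 2.875 -1.851
vertex -2.129 3.793 -3.063
endloop
endfacet
facet normal -0.786 -0.246 -0.568
outer loop
vertex -2.129 3.793 -3.063
vertex -3.356 3.877 -1.402
vertex -2.767 4.795 -2.614
endloop
endfacet
facet normal 0.361 0.563 -0.743
outer loop
vertex -2.767 4.795 -2.614
vertex -1.264 4.063 -2.438
vertex -2.129 3.793 -3.063
endloop
endfacet
facet normal -0.361 -0.563 0.743
outer loop
vertex -2.718 2.875 -1.851
vertex -2.491 4.147 -0.777
vertex -3.356 3.877 -1.402
endloop
endfacet
facet normal 0.502 -0.789 -0.354
outer loop
vertex -1.853 3.145 -1.226
vertex -2.718 2.875 -1.851
vertex -1.264 4.063 -2.438
endloop
endfacet
facet normal -0.361 -0.563 0.743
outer loop
vertex -1.853 3.145 -1.226
vertex -2.491 4.147 -0.777
vertex -2.718 2.875 -1.851
endloop
endfacet
facet normal -0.502 0.789 0.354
outer loop
vertex -3.356 3.877 -1.402
vertex -2.491 4.147 -0.777
vertex -2.767 4.795 -2.614
endloop
endfacet
facet normal 0.361 0.563 -0.743
outer loop
vertex -1.902 5.065 -1.989
vertex -1.264 4.063 -2.438
vertex -2.767 4.795 -2.614
endloop
endfacet
facet normal -0.502 0.789 0.354
outer loop
vertex -2.767 4.795 -2.614
vertex -2.491 4.147 -0.777
vertex -1.902 5.065 -1.989
endloop
endfacet
facet normal 0.786 0.246 0.568
outer loop
vertex -1.902 5.065 -1.989
vertex -1.853 3.145 -1.226
vertex -1.264 4.063 -2.438
endloop
endfacet
facet normal 0.786 0.246 0.568
outer loop
vertex -2.491 4.147 -0.777
vertex -1.853 3.145 -1.226
vertex -1.902 5.065 -1.989
endloop
endfacet
facet normal -0.314 0.551 -0.773
outer loop
vertex 3.852 2.645 2.615
vertex 3.312 2.927 3.035
vertex 4.011 3.116 2.886
endloop
endfacet
facet normal 0.959 -0.261 -0.109
outer loop
vertex 3.852 2.645 2.615
vertex 4.011 3.116 2.886
vertex 3.868 1.953 4.405
endloop
endfacet
facet normal -0.314 0.549 -0.775
outer loop
vertex 4.011 3.116 2.886
vertex 3.312 2.927 3.035
vertex 3.761 3.477 3.243
endloop
endfacet
facet normal 0.897 0.306 0.319
outer loop
vertex 4.011 3.116 2.886
vertex 3.761 3.477 3.243
vertex 3.868 1.953 4.405
endloop
endfacet
facet normal -0.315 0.550 -0.774
outer loop
vertex 3.761 3.477 3.243
vertex 3.312 2.927 3.035
vertex 3.247 3.515 3.479
endloop
endfacet
facet normal 0.375 0.579 0.724
outer loop
vertex 3.761 3.477 3.243
vertex 3.247 3.515 3.479
vertex 3.868 1.953 4.405
endloop
endfacet
facet normal -0.316 0.549 -0.774
outer loop
vertex 3.247 3.515 3.479
vertex 3.312 2.927 3.035
vertex 2.772 3.208 3.455
endloop
endfacet
facet normal -0.300 0.396 0.868
outer loop
vertex 3.247 3.515 3.479
vertex 2.772 3.208 3.455
vertex 3.868 1.953 4.405
endloop
endfacet
facet normal -0.314 0.551 -0.773
outer loop
vertex 2.772 3.208 3.455
vertex 3.312 2.927 3.035
vertex 2.612 2.737 3.184
endloop
endfacet
facet normal -0.733 -0.135 0.667
outer loop
vertex 2.772 3.208 3.455
vertex 2.612 2.737 3.184
vertex 3.868 1.953 4.405
endloop
endfacet
facet normal -0.314 0.548 -0.775
outer loop
vertex 2.612 2.737 3.184
vertex 3.312 2.927 3.035
vertex 2.863 2.376 2.827
endloop
endfacet
facet normal -0.671 -0.702 0.239
outer loop
vertex 2.612 2.737 3.184
vertex 2.863 2.376 2.827
vertex 3.868 1.953 4.405
endloop
endfacet
facet normal -0.315 0.549 -0.774
outer loop
vertex 2.863 2.376 2.827
vertex 3.312 2.927 3.035
vertex 3.377 2.338 2.591
endloop
endfacet
facet normal -0.149 -0.975 -0.167
outer loop
vertex 2.863 2.376 2.827
vertex 3.377 2.338 2.591
vertex 3.868 1.953 4.405
endloop
endfacet
facet normal -0.316 0.549 -0.774
outer loop
vertex 3.377 2.338 2.591
vertex 3.312 2.927 3.035
vertex 3.852 2.645 2.615
endloop
endfacet
facet normal 0.527 -0.791 -0.311
outer loop
vertex 3.377 2.338 2.591
vertex 3.852 2.645 2.615
vertex 3.868 1.953 4.405
endloop
endfacet

endsolid


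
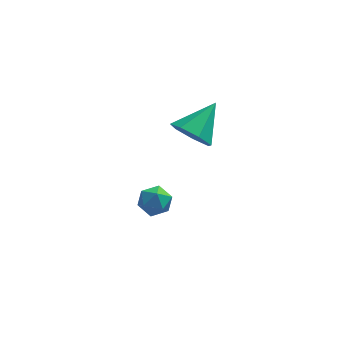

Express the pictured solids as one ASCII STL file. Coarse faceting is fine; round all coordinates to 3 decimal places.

solid 
facet normal -0.536 -0.633 -0.558
outer loop
vertex 1.762 -2.943 2.171
vertex 1.082 -2.976 2.862
vertex 1.149 -2.369 2.109
endloop
endfacet
facet normal 0.617 0.605 -0.503
outer loop
vertex 1.762 -2.943 2.171
vertex 1.149 -2.369 2.109
vertex 2.058 -1.824 3.878
endloop
endfacet
facet normal -0.537 -0.633 -0.558
outer loop
vertex 1.149 -2.369 2.109
vertex 1.082 -2.976 2.862
vertex 0.486 -2.252 2.614
endloop
endfacet
facet normal -0.040 0.961 -0.275
outer loop
vertex 1.149 -2.369 2.109
vertex 0.486 -2.252 2.614
vertex 2.058 -1.824 3.878
endloop
endfacet
facet normal -0.536 -0.633 -0.559
outer loop
vertex 0.486 -2.252 2.614
vertex 1.082 -2.976 2.862
vertex 0.271 -2.681 3.306
endloop
endfacet
facet normal -0.493 0.800 0.343
outer loop
vertex 0.486 -2.252 2.614
vertex 0.271 -2.681 3.306
vertex 2.058 -1.824 3.878
endloop
endfacet
facet normal -0.536 -0.633 -0.558
outer loop
vertex 0.271 -2.681 3.306
vertex 1.082 -2.976 2.862
vertex 0.667 -3.332 3.664
endloop
endfacet
facet normal -0.400 0.243 0.884
outer loop
vertex 0.271 -2.681 3.306
vertex 0.667 -3.332 3.664
vertex 2.058 -1.824 3.878
endloop
endfacet
facet normal -0.536 -0.633 -0.558
outer loop
vertex 0.667 -3.332 3.664
vertex 1.082 -2.976 2.862
vertex 1.375 -3.715 3.418
endloop
endfacet
facet normal 0.170 -0.290 0.942
outer loop
vertex 0.667 -3.332 3.664
vertex 1.375 -3.715 3.418
vertex 2.058 -1.824 3.878
endloop
endfacet
facet normal -0.536 -0.633 -0.558
outer loop
vertex 1.375 -3.715 3.418
vertex 1.082 -2.976 2.862
vertex 1.862 -3.542 2.754
endloop
endfacet
facet normal 0.786 -0.399 0.473
outer loop
vertex 1.375 -3.715 3.418
vertex 1.862 -3.542 2.754
vertex 2.058 -1.824 3.878
endloop
endfacet
facet normal -0.537 -0.633 -0.558
outer loop
vertex 1.862 -3.542 2.754
vertex 1.082 -2.976 2.862
vertex 1.762 -2.943 2.171
endloop
endfacet
facet normal 0.985 -0.001 -0.170
outer loop
vertex 1.862 -3.542 2.754
vertex 1.762 -2.943 2.171
vertex 2.058 -1.824 3.878
endloop
endfacet
facet normal -0.395 0.773 0.496
outer loop
vertex -0.674 -1.581 -2.139
vertex -0.895 -2.067 -1.558
vertex -0.187 -1.72 -1.535
endloop
endfacet
facet normal 0.159 0.982 0.098
outer loop
vertex -0.674 -1.581 -2.139
vertex -0.187 -1.72 -1.535
vertex 0.095 -1.692 -2.271
endloop
endfacet
facet normal 0.018 0.814 -0.581
outer loop
vertex -0.674 -1.581 -2.139
vertex 0.095 -1.692 -2.271
vertex -0.438 -2.022 -2.749
endloop
endfacet
facet normal -0.623 0.500 -0.602
outer loop
vertex -0.674 -1.581 -2.139
vertex -0.438 -2.022 -2.749
vertex -1.05 -2.253 -2.308
endloop
endfacet
facet normal -0.878 0.475 0.064
outer loop
vertex -0.674 -1.581 -2.139
vertex -1.05 -2.253 -2.308
vertex -0.895 -2.067 -1.558
endloop
endfacet
facet normal 0.732 0.610 0.304
outer loop
vertex 0.095 -1.692 -2.271
vertex -0.187 -1.72 -1.535
vertex 0.35 -2.247 -1.772
endloop
endfacet
facet normal -0.164 0.271 0.948
outer loop
vertex -0.187 -1.72 -1.535
vertex -0.895 -2.067 -1.558
vertex -0.262 -2.478 -1.331
endloop
endfacet
facet normal -0.945 -0.212 0.248
outer loop
vertex -0.895 -2.067 -1.558
vertex -1.05 -2.253 -2.308
vertex -0.795 -2.808 -1.809
endloop
endfacet
facet normal -0.533 -0.170 -0.829
outer loop
vertex -1.05 -2.253 -2.308
vertex -0.438 -2.022 -2.749
vertex -0.513 -2.78 -2.545
endloop
endfacet
facet normal 0.504 0.337 -0.795
outer loop
vertex -0.438 -2.022 -2.749
vertex 0.095 -1.692 -2.271
vertex 0.195 -2.433 -2.522
endloop
endfacet
facet normal 0.623 -0.500 0.602
outer loop
vertex -0.026 -2.919 -1.941
vertex 0.35 -2.247 -1.772
vertex -0.262 -2.478 -1.331
endloop
endfacet
facet normal -0.018 -0.814 0.581
outer loop
vertex -0.026 -2.919 -1.941
vertex -0.262 -2.478 -1.331
vertex -0.795 -2.808 -1.809
endloop
endfacet
facet normal -0.159 -0.982 -0.098
outer loop
vertex -0.026 -2.919 -1.941
vertex -0.795 -2.808 -1.809
vertex -0.513 -2.78 -2.545
endloop
endfacet
facet normal 0.395 -0.773 -0.496
outer loop
vertex -0.026 -2.919 -1.941
vertex -0.513 -2.78 -2.545
vertex 0.195 -2.433 -2.522
endloop
endfacet
facet normal 0.878 -0.475 -0.064
outer loop
vertex -0.026 -2.919 -1.941
vertex 0.195 -2.433 -2.522
vertex 0.35 -2.247 -1.772
endloop
endfacet
facet normal 0.533 0.170 0.829
outer loop
vertex -0.262 -2.478 -1.331
vertex 0.35 -2.247 -1.772
vertex -0.187 -1.72 -1.535
endloop
endfacet
facet normal -0.504 -0.337 0.795
outer loop
vertex -0.795 -2.808 -1.809
vertex -0.262 -2.478 -1.331
vertex -0.895 -2.067 -1.558
endloop
endfacet
facet normal -0.732 -0.610 -0.304
outer loop
vertex -0.513 -2.78 -2.545
vertex -0.795 -2.808 -1.809
vertex -1.05 -2.253 -2.308
endloop
endfacet
facet normal 0.164 -0.271 -0.948
outer loop
vertex 0.195 -2.433 -2.522
vertex -0.513 -2.78 -2.545
vertex -0.438 -2.022 -2.749
endloop
endfacet
facet normal 0.945 0.212 -0.248
outer loop
vertex 0.35 -2.247 -1.772
vertex 0.195 -2.433 -2.522
vertex 0.095 -1.692 -2.271
endloop
endfacet

endsolid


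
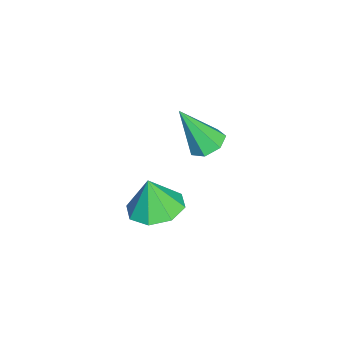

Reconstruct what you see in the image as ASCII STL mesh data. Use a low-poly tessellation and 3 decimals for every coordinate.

solid 
facet normal -0.027 0.493 -0.870
outer loop
vertex -0.702 1.81 0.764
vertex -1.178 1.278 0.477
vertex -1.353 1.928 0.851
endloop
endfacet
facet normal 0.215 0.654 0.725
outer loop
vertex -0.702 1.81 0.764
vertex -1.353 1.928 0.851
vertex -1.122 0.242 2.303
endloop
endfacet
facet normal -0.028 0.493 -0.870
outer loop
vertex -1.353 1.928 0.851
vertex -1.178 1.278 0.477
vertex -1.874 1.556 0.657
endloop
endfacet
facet normal -0.586 0.481 0.652
outer loop
vertex -1.353 1.928 0.851
vertex -1.874 1.556 0.657
vertex -1.122 0.242 2.303
endloop
endfacet
facet normal -0.028 0.494 -0.869
outer loop
vertex -1.874 1.556 0.657
vertex -1.178 1.278 0.477
vertex -1.87 0.975 0.327
endloop
endfacet
facet normal -0.941 -0.172 0.292
outer loop
vertex -1.874 1.556 0.657
vertex -1.87 0.975 0.327
vertex -1.122 0.242 2.303
endloop
endfacet
facet normal -0.028 0.493 -0.869
outer loop
vertex -1.87 0.975 0.327
vertex -1.178 1.278 0.477
vertex -1.346 0.622 0.11
endloop
endfacet
facet normal -0.580 -0.811 -0.081
outer loop
vertex -1.87 0.975 0.327
vertex -1.346 0.622 0.11
vertex -1.122 0.242 2.303
endloop
endfacet
facet normal -0.027 0.493 -0.869
outer loop
vertex -1.346 0.622 0.11
vertex -1.178 1.278 0.477
vertex -0.696 0.763 0.17
endloop
endfacet
facet normal 0.225 -0.956 -0.189
outer loop
vertex -1.346 0.622 0.11
vertex -0.696 0.763 0.17
vertex -1.122 0.242 2.303
endloop
endfacet
facet normal -0.027 0.493 -0.870
outer loop
vertex -0.696 0.763 0.17
vertex -1.178 1.278 0.477
vertex -0.409 1.292 0.461
endloop
endfacet
facet normal 0.866 -0.498 0.051
outer loop
vertex -0.696 0.763 0.17
vertex -0.409 1.292 0.461
vertex -1.122 0.242 2.303
endloop
endfacet
facet normal -0.027 0.493 -0.869
outer loop
vertex -0.409 1.292 0.461
vertex -1.178 1.278 0.477
vertex -0.702 1.81 0.764
endloop
endfacet
facet normal 0.861 0.219 0.458
outer loop
vertex -0.409 1.292 0.461
vertex -0.702 1.81 0.764
vertex -1.122 0.242 2.303
endloop
endfacet
facet normal 0.043 0.192 -0.981
outer loop
vertex 3.998 0.004 0.806
vertex 2.941 0.078 0.774
vertex 3.735 0.759 0.942
endloop
endfacet
facet normal 0.757 0.149 0.636
outer loop
vertex 3.998 0.004 0.806
vertex 3.735 0.759 0.942
vertex 2.879 -0.198 2.186
endloop
endfacet
facet normal 0.044 0.191 -0.981
outer loop
vertex 3.735 0.759 0.942
vertex 2.941 0.078 0.774
vertex 3.007 1.115 0.979
endloop
endfacet
facet normal 0.339 0.619 0.709
outer loop
vertex 3.735 0.759 0.942
vertex 3.007 1.115 0.979
vertex 2.879 -0.198 2.186
endloop
endfacet
facet normal 0.042 0.191 -0.981
outer loop
vertex 3.007 1.115 0.979
vertex 2.941 0.078 0.774
vertex 2.241 0.864 0.897
endloop
endfacet
facet normal -0.291 0.663 0.690
outer loop
vertex 3.007 1.115 0.979
vertex 2.241 0.864 0.897
vertex 2.879 -0.198 2.186
endloop
endfacet
facet normal 0.043 0.192 -0.980
outer loop
vertex 2.241 0.864 0.897
vertex 2.941 0.078 0.774
vertex 1.884 0.152 0.742
endloop
endfacet
facet normal -0.766 0.256 0.590
outer loop
vertex 2.241 0.864 0.897
vertex 1.884 0.152 0.742
vertex 2.879 -0.198 2.186
endloop
endfacet
facet normal 0.043 0.191 -0.981
outer loop
vertex 1.884 0.152 0.742
vertex 2.941 0.078 0.774
vertex 2.146 -0.604 0.606
endloop
endfacet
facet normal -0.806 -0.363 0.467
outer loop
vertex 1.884 0.152 0.742
vertex 2.146 -0.604 0.606
vertex 2.879 -0.198 2.186
endloop
endfacet
facet normal 0.043 0.191 -0.981
outer loop
vertex 2.146 -0.604 0.606
vertex 2.941 0.078 0.774
vertex 2.874 -0.96 0.569
endloop
endfacet
facet normal -0.388 -0.833 0.394
outer loop
vertex 2.146 -0.604 0.606
vertex 2.874 -0.96 0.569
vertex 2.879 -0.198 2.186
endloop
endfacet
facet normal 0.042 0.191 -0.981
outer loop
vertex 2.874 -0.96 0.569
vertex 2.941 0.078 0.774
vertex 3.641 -0.709 0.651
endloop
endfacet
facet normal 0.243 -0.878 0.413
outer loop
vertex 2.874 -0.96 0.569
vertex 3.641 -0.709 0.651
vertex 2.879 -0.198 2.186
endloop
endfacet
facet normal 0.043 0.192 -0.981
outer loop
vertex 3.641 -0.709 0.651
vertex 2.941 0.078 0.774
vertex 3.998 0.004 0.806
endloop
endfacet
facet normal 0.718 -0.471 0.513
outer loop
vertex 3.641 -0.709 0.651
vertex 3.998 0.004 0.806
vertex 2.879 -0.198 2.186
endloop
endfacet

endsolid


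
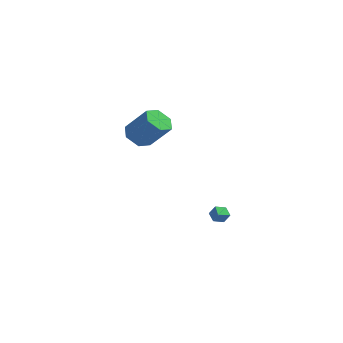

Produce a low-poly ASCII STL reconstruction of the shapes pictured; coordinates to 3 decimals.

solid 
facet normal -0.330 0.849 -0.412
outer loop
vertex 2.644 2.838 -4.879
vertex 2.297 2.963 -4.343
vertex 2.909 3.177 -4.392
endloop
endfacet
facet normal 0.909 -0.158 -0.385
outer loop
vertex 2.644 2.838 -4.879
vertex 2.909 3.177 -4.392
vertex 2.943 1.297 -3.537
endloop
endfacet
facet normal -0.330 0.849 -0.412
outer loop
vertex 2.909 3.177 -4.392
vertex 2.297 2.963 -4.343
vertex 2.562 3.302 -3.856
endloop
endfacet
facet normal 0.840 0.237 0.488
outer loop
vertex 2.909 3.177 -4.392
vertex 2.562 3.302 -3.856
vertex 2.943 1.297 -3.537
endloop
endfacet
facet normal -0.329 0.850 -0.412
outer loop
vertex 2.562 3.302 -3.856
vertex 2.297 2.963 -4.343
vertex 1.95 3.088 -3.808
endloop
endfacet
facet normal 0.021 0.161 0.987
outer loop
vertex 2.562 3.302 -3.856
vertex 1.95 3.088 -3.808
vertex 2.943 1.297 -3.537
endloop
endfacet
facet normal -0.329 0.850 -0.412
outer loop
vertex 1.95 3.088 -3.808
vertex 2.297 2.963 -4.343
vertex 1.685 2.749 -4.295
endloop
endfacet
facet normal -0.727 -0.311 0.612
outer loop
vertex 1.95 3.088 -3.808
vertex 1.685 2.749 -4.295
vertex 2.943 1.297 -3.537
endloop
endfacet
facet normal -0.329 0.850 -0.411
outer loop
vertex 1.685 2.749 -4.295
vertex 2.297 2.963 -4.343
vertex 2.032 2.624 -4.831
endloop
endfacet
facet normal -0.658 -0.706 -0.261
outer loop
vertex 1.685 2.749 -4.295
vertex 2.032 2.624 -4.831
vertex 2.943 1.297 -3.537
endloop
endfacet
facet normal -0.329 0.850 -0.411
outer loop
vertex 2.032 2.624 -4.831
vertex 2.297 2.963 -4.343
vertex 2.644 2.838 -4.879
endloop
endfacet
facet normal 0.161 -0.630 -0.760
outer loop
vertex 2.032 2.624 -4.831
vertex 2.644 2.838 -4.879
vertex 2.943 1.297 -3.537
endloop
endfacet
facet normal -0.675 0.024 -0.737
outer loop
vertex -1.008 -1.22 2.36
vertex -1.473 -0.445 2.811
vertex -0.737 -0.271 2.142
endloop
endfacet
facet normal 0.687 -0.343 -0.641
outer loop
vertex -1.008 -1.22 2.36
vertex -0.737 -0.271 2.142
vertex 0.438 -1.27 3.937
endloop
endfacet
facet normal 0.687 -0.344 -0.641
outer loop
vertex 0.438 -1.27 3.937
vertex -0.737 -0.271 2.142
vertex 0.709 -0.322 3.719
endloop
endfacet
facet normal 0.676 -0.024 0.736
outer loop
vertex 0.438 -1.27 3.937
vertex 0.709 -0.322 3.719
vertex -0.027 -0.495 4.389
endloop
endfacet
facet normal -0.675 0.024 -0.737
outer loop
vertex -0.737 -0.271 2.142
vertex -1.473 -0.445 2.811
vertex -1.202 0.503 2.593
endloop
endfacet
facet normal 0.576 0.641 -0.507
outer loop
vertex -0.737 -0.271 2.142
vertex -1.202 0.503 2.593
vertex 0.709 -0.322 3.719
endloop
endfacet
facet normal 0.576 0.641 -0.508
outer loop
vertex 0.709 -0.322 3.719
vertex -1.202 0.503 2.593
vertex 0.244 0.453 4.17
endloop
endfacet
facet normal 0.676 -0.023 0.737
outer loop
vertex 0.709 -0.322 3.719
vertex 0.244 0.453 4.17
vertex -0.027 -0.495 4.389
endloop
endfacet
facet normal -0.676 0.024 -0.736
outer loop
vertex -1.202 0.503 2.593
vertex -1.473 -0.445 2.811
vertex -1.938 0.33 3.263
endloop
endfacet
facet normal -0.111 0.985 0.133
outer loop
vertex -1.202 0.503 2.593
vertex -1.938 0.33 3.263
vertex 0.244 0.453 4.17
endloop
endfacet
facet normal -0.111 0.985 0.133
outer loop
vertex 0.244 0.453 4.17
vertex -1.938 0.33 3.263
vertex -0.492 0.28 4.84
endloop
endfacet
facet normal 0.676 -0.023 0.737
outer loop
vertex 0.244 0.453 4.17
vertex -0.492 0.28 4.84
vertex -0.027 -0.495 4.389
endloop
endfacet
facet normal -0.676 0.024 -0.736
outer loop
vertex -1.938 0.33 3.263
vertex -1.473 -0.445 2.811
vertex -2.209 -0.618 3.481
endloop
endfacet
facet normal -0.687 0.344 0.641
outer loop
vertex -1.938 0.33 3.263
vertex -2.209 -0.618 3.481
vertex -0.492 0.28 4.84
endloop
endfacet
facet normal -0.687 0.343 0.641
outer loop
vertex -0.492 0.28 4.84
vertex -2.209 -0.618 3.481
vertex -0.763 -0.669 5.058
endloop
endfacet
facet normal 0.675 -0.024 0.737
outer loop
vertex -0.492 0.28 4.84
vertex -0.763 -0.669 5.058
vertex -0.027 -0.495 4.389
endloop
endfacet
facet normal -0.676 0.023 -0.737
outer loop
vertex -2.209 -0.618 3.481
vertex -1.473 -0.445 2.811
vertex -1.744 -1.393 3.03
endloop
endfacet
facet normal -0.576 -0.641 0.507
outer loop
vertex -2.209 -0.618 3.481
vertex -1.744 -1.393 3.03
vertex -0.763 -0.669 5.058
endloop
endfacet
facet normal -0.576 -0.641 0.507
outer loop
vertex -0.763 -0.669 5.058
vertex -1.744 -1.393 3.03
vertex -0.298 -1.443 4.607
endloop
endfacet
facet normal 0.675 -0.024 0.737
outer loop
vertex -0.763 -0.669 5.058
vertex -0.298 -1.443 4.607
vertex -0.027 -0.495 4.389
endloop
endfacet
facet normal -0.676 0.023 -0.737
outer loop
vertex -1.744 -1.393 3.03
vertex -1.473 -0.445 2.811
vertex -1.008 -1.22 2.36
endloop
endfacet
facet normal 0.111 -0.985 -0.133
outer loop
vertex -1.744 -1.393 3.03
vertex -1.008 -1.22 2.36
vertex -0.298 -1.443 4.607
endloop
endfacet
facet normal 0.111 -0.985 -0.133
outer loop
vertex -0.298 -1.443 4.607
vertex -1.008 -1.22 2.36
vertex 0.438 -1.27 3.937
endloop
endfacet
facet normal 0.676 -0.024 0.736
outer loop
vertex -0.298 -1.443 4.607
vertex 0.438 -1.27 3.937
vertex -0.027 -0.495 4.389
endloop
endfacet

endsolid


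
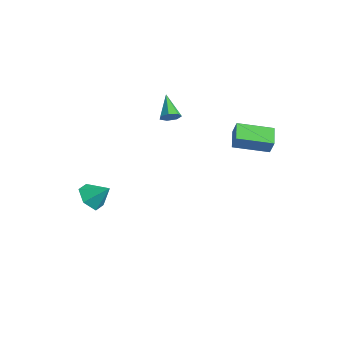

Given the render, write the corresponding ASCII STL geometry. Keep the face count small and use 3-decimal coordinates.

solid 
facet normal -0.544 -0.553 -0.631
outer loop
vertex -3.019 -4.26 -4.021
vertex -3.644 -3.48 -4.165
vertex -2.836 -3.596 -4.76
endloop
endfacet
facet normal 0.983 -0.144 0.114
outer loop
vertex -3.019 -4.26 -4.021
vertex -2.836 -3.596 -4.76
vertex -2.876 -2.7 -3.275
endloop
endfacet
facet normal -0.544 -0.553 -0.631
outer loop
vertex -2.836 -3.596 -4.76
vertex -3.644 -3.48 -4.165
vertex -3.462 -2.816 -4.904
endloop
endfacet
facet normal 0.768 0.558 -0.316
outer loop
vertex -2.836 -3.596 -4.76
vertex -3.462 -2.816 -4.904
vertex -2.876 -2.7 -3.275
endloop
endfacet
facet normal -0.545 -0.553 -0.631
outer loop
vertex -3.462 -2.816 -4.904
vertex -3.644 -3.48 -4.165
vertex -4.269 -2.7 -4.309
endloop
endfacet
facet normal 0.072 0.993 -0.096
outer loop
vertex -3.462 -2.816 -4.904
vertex -4.269 -2.7 -4.309
vertex -2.876 -2.7 -3.275
endloop
endfacet
facet normal -0.545 -0.553 -0.630
outer loop
vertex -4.269 -2.7 -4.309
vertex -3.644 -3.48 -4.165
vertex -4.451 -3.363 -3.569
endloop
endfacet
facet normal -0.409 0.727 0.551
outer loop
vertex -4.269 -2.7 -4.309
vertex -4.451 -3.363 -3.569
vertex -2.876 -2.7 -3.275
endloop
endfacet
facet normal -0.545 -0.553 -0.630
outer loop
vertex -4.451 -3.363 -3.569
vertex -3.644 -3.48 -4.165
vertex -3.826 -4.143 -3.425
endloop
endfacet
facet normal -0.194 0.026 0.981
outer loop
vertex -4.451 -3.363 -3.569
vertex -3.826 -4.143 -3.425
vertex -2.876 -2.7 -3.275
endloop
endfacet
facet normal -0.545 -0.553 -0.630
outer loop
vertex -3.826 -4.143 -3.425
vertex -3.644 -3.48 -4.165
vertex -3.019 -4.26 -4.021
endloop
endfacet
facet normal 0.503 -0.410 0.761
outer loop
vertex -3.826 -4.143 -3.425
vertex -3.019 -4.26 -4.021
vertex -2.876 -2.7 -3.275
endloop
endfacet
facet normal 0.730 -0.246 -0.638
outer loop
vertex -2.806 1.558 1.527
vertex -3.239 1.308 1.128
vertex -3.017 1.908 1.151
endloop
endfacet
facet normal 0.308 0.776 0.550
outer loop
vertex -2.806 1.558 1.527
vertex -3.017 1.908 1.151
vertex -4.501 1.732 2.232
endloop
endfacet
facet normal 0.730 -0.246 -0.638
outer loop
vertex -3.017 1.908 1.151
vertex -3.239 1.308 1.128
vertex -3.395 1.806 0.758
endloop
endfacet
facet normal -0.177 0.981 -0.084
outer loop
vertex -3.017 1.908 1.151
vertex -3.395 1.806 0.758
vertex -4.501 1.732 2.232
endloop
endfacet
facet normal 0.730 -0.245 -0.638
outer loop
vertex -3.395 1.806 0.758
vertex -3.239 1.308 1.128
vertex -3.656 1.329 0.643
endloop
endfacet
facet normal -0.702 0.505 -0.502
outer loop
vertex -3.395 1.806 0.758
vertex -3.656 1.329 0.643
vertex -4.501 1.732 2.232
endloop
endfacet
facet normal 0.730 -0.244 -0.638
outer loop
vertex -3.656 1.329 0.643
vertex -3.239 1.308 1.128
vertex -3.602 0.836 0.893
endloop
endfacet
facet normal -0.873 -0.293 -0.390
outer loop
vertex -3.656 1.329 0.643
vertex -3.602 0.836 0.893
vertex -4.501 1.732 2.232
endloop
endfacet
facet normal 0.730 -0.244 -0.638
outer loop
vertex -3.602 0.836 0.893
vertex -3.239 1.308 1.128
vertex -3.275 0.699 1.32
endloop
endfacet
facet normal -0.559 -0.812 0.168
outer loop
vertex -3.602 0.836 0.893
vertex -3.275 0.699 1.32
vertex -4.501 1.732 2.232
endloop
endfacet
facet normal 0.731 -0.244 -0.637
outer loop
vertex -3.275 0.699 1.32
vertex -3.239 1.308 1.128
vertex -2.921 1.02 1.603
endloop
endfacet
facet normal 0.000 -0.662 0.750
outer loop
vertex -3.275 0.699 1.32
vertex -2.921 1.02 1.603
vertex -4.501 1.732 2.232
endloop
endfacet
facet normal 0.730 -0.246 -0.638
outer loop
vertex -2.921 1.02 1.603
vertex -3.239 1.308 1.128
vertex -2.806 1.558 1.527
endloop
endfacet
facet normal 0.388 0.047 0.921
outer loop
vertex -2.921 1.02 1.603
vertex -2.806 1.558 1.527
vertex -4.501 1.732 2.232
endloop
endfacet
facet normal -0.779 0.483 0.399
outer loop
vertex 1.009 3.037 2.244
vertex 1.918 4.867 1.803
vertex 0.562 3.046 1.36
endloop
endfacet
facet normal -0.435 -0.875 0.211
outer loop
vertex 1.582 2.413 0.837
vertex 1.009 3.037 2.244
vertex 0.562 3.046 1.36
endloop
endfacet
facet normal -0.779 0.483 0.400
outer loop
vertex 0.562 3.046 1.36
vertex 1.918 4.867 1.803
vertex 1.47 4.876 0.92
endloop
endfacet
facet normal -0.452 0.010 -0.892
outer loop
vertex 1.47 4.876 0.92
vertex 1.582 2.413 0.837
vertex 0.562 3.046 1.36
endloop
endfacet
facet normal 0.452 -0.009 0.892
outer loop
vertex 1.009 3.037 2.244
vertex 2.938 4.234 1.28
vertex 1.918 4.867 1.803
endloop
endfacet
facet normal -0.434 -0.876 0.211
outer loop
vertex 2.03 2.404 1.72
vertex 1.009 3.037 2.244
vertex 1.582 2.413 0.837
endloop
endfacet
facet normal 0.452 -0.010 0.892
outer loop
vertex 2.03 2.404 1.72
vertex 2.938 4.234 1.28
vertex 1.009 3.037 2.244
endloop
endfacet
facet normal 0.435 0.875 -0.212
outer loop
vertex 1.918 4.867 1.803
vertex 2.938 4.234 1.28
vertex 1.47 4.876 0.92
endloop
endfacet
facet normal -0.452 0.010 -0.892
outer loop
vertex 2.491 4.243 0.396
vertex 1.582 2.413 0.837
vertex 1.47 4.876 0.92
endloop
endfacet
facet normal 0.435 0.876 -0.211
outer loop
vertex 1.47 4.876 0.92
vertex 2.938 4.234 1.28
vertex 2.491 4.243 0.396
endloop
endfacet
facet normal 0.779 -0.483 -0.400
outer loop
vertex 2.491 4.243 0.396
vertex 2.03 2.404 1.72
vertex 1.582 2.413 0.837
endloop
endfacet
facet normal 0.780 -0.483 -0.399
outer loop
vertex 2.938 4.234 1.28
vertex 2.03 2.404 1.72
vertex 2.491 4.243 0.396
endloop
endfacet

endsolid
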